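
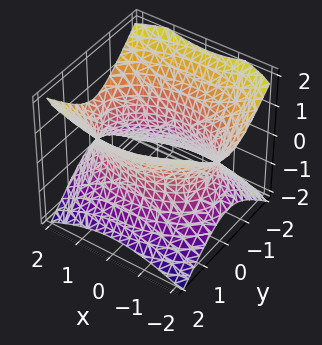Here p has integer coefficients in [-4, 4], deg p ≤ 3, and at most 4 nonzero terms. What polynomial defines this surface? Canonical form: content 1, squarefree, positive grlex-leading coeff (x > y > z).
x^2 + 2*y^2 - 2*z^2 - 3

The degree is 2 — one connected sheet with a waist; a quadric.
Symmetries: the x ↦ −x reflection is a symmetry, so x appears only in even powers; the y ↦ −y reflection is a symmetry, so y appears only in even powers; mirror symmetry z ↦ −z ⇒ only even powers of z.
From the axis intercepts and sections: the surface avoids every integer z-axis point in the box.
These observations pin down the coefficients.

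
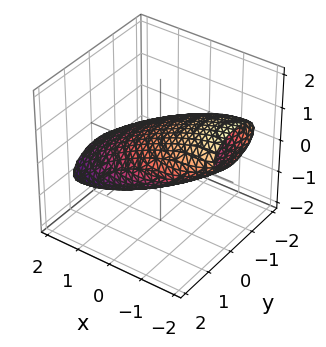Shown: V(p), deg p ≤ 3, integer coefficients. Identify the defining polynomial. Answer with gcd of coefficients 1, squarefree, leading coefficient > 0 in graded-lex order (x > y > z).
First, degree: the shape is more complex than any degree-1 surface, so deg p = 2.
Finally, the integer polynomial consistent with all of this is the stated p.

x^2 + 3*x*z + y^2 + 3*z^2 - 2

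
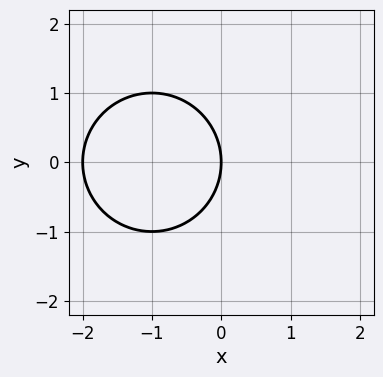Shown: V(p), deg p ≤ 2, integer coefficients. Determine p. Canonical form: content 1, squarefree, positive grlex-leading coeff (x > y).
x^2 + y^2 + 2*x

The degree is 2 — the shape is more complex than any degree-1 curve.
Symmetries: mirror symmetry y ↦ −y ⇒ only even powers of y.
Checking where it meets the axes: it meets the y-axis at y = 0 (among the integer gridlines); the x-axis gridline crossings are at x ∈ {-2, 0}.
Solving for integer coefficients yields p as stated.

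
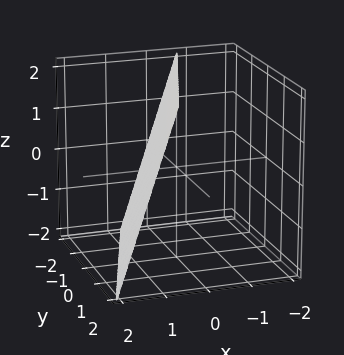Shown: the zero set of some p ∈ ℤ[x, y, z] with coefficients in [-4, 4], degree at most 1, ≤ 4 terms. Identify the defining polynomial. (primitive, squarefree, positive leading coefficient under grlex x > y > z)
First, degree: every cross-section is a straight line — this is a plane, so deg p = 1.
Next, reading off the gridlines: it meets the z-axis at z = 2 (among the integer gridlines); it meets the y-axis at y = -2 (among the integer gridlines).
Finally, together with the visible shape, these determine p as stated.

3*x - y + z - 2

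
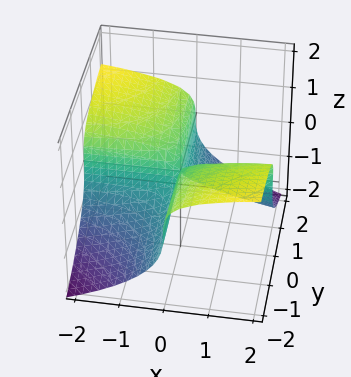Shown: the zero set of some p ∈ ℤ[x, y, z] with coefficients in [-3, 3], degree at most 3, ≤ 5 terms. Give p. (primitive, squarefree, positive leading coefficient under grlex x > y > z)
1. deg p = 3.
2. Reading off the gridlines: the visible y-axis segment lies entirely on the surface; one z-axis crossing is at z = 0; every point of the x-axis in the box is on the surface.
3. Putting this together gives p.

x*y*z - 2*z^3 - 2*x*y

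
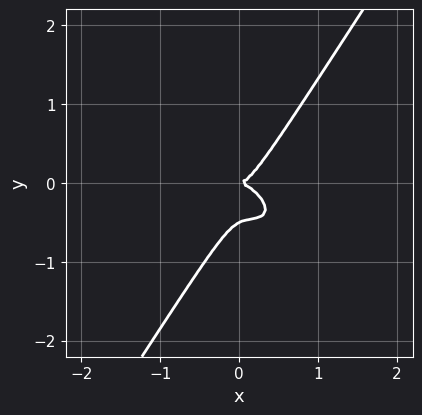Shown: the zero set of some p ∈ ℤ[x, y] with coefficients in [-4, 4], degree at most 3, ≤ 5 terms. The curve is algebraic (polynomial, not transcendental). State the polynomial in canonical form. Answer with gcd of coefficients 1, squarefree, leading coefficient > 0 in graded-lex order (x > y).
2*x^3 + 2*x^2*y + x*y^2 - 2*y^3 - y^2

1. Degree: the shape is more complex than any degree-2 curve, so deg p = 3.
2. Checking where it meets the axes: it crosses the x-axis at the gridline x = 0; it crosses the y-axis at the gridline y = 0.
3. Putting this together gives p.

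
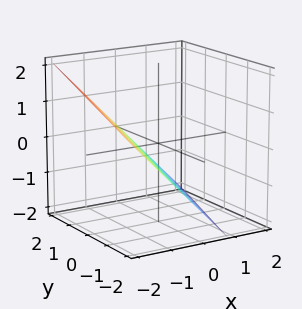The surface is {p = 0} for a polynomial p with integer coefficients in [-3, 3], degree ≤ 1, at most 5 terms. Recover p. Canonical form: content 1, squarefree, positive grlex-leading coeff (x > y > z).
First, deg p = 1. The surface is flat (a plane).
Next, from the axis intercepts and sections: one y-axis crossing is at y = 2.
Finally, matching integer coefficients to the picture gives p.

3*x - y + 3*z + 2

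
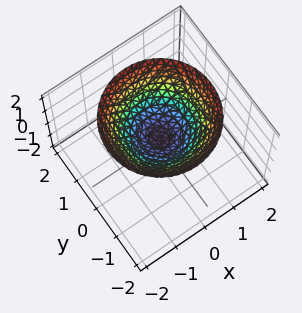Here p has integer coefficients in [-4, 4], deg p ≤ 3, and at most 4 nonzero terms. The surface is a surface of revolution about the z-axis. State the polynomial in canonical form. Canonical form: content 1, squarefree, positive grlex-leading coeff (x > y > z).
2*x^2 + 2*y^2 - 3*z + 1

deg p = 2.
Symmetries: the z-axis is an axis of rotation, so x and y enter only as x² + y².
Checking where it meets the axes: the surface avoids every integer y-axis point in the box; a circular section at z = 1 has radius exactly 1; the surface avoids every integer x-axis point in the box.
Putting this together gives p.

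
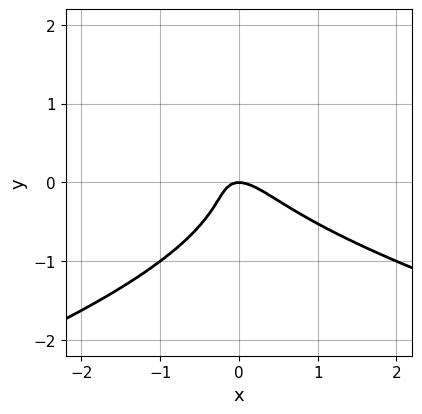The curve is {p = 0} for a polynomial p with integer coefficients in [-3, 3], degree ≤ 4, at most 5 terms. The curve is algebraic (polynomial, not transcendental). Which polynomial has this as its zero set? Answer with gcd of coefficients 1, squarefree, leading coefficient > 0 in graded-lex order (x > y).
(a) The degree is 3 — the shape is more complex than any degree-2 curve.
(b) From the axis intercepts and sections: one y-axis crossing is at y = 0; one x-axis crossing is at x = 0.
(c) Assembling these constraints gives the stated polynomial.

3*y^3 + 2*x^2 + 2*x*y + y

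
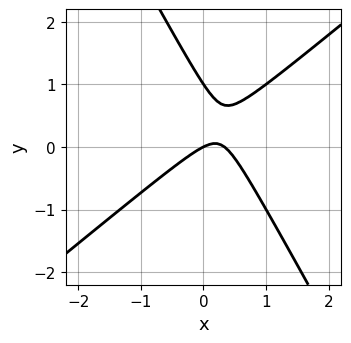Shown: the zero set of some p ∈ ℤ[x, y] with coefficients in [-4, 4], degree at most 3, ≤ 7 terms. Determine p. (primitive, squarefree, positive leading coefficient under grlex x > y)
3*x^2 - 2*x*y - 2*y^2 - x + 2*y

deg p = 2. The shape is more complex than any degree-1 curve.
From the axis intercepts and sections: among the integer gridlines, it crosses the y-axis at y ∈ {0, 1}; it crosses the x-axis at the gridline x = 0.
Putting this together gives p.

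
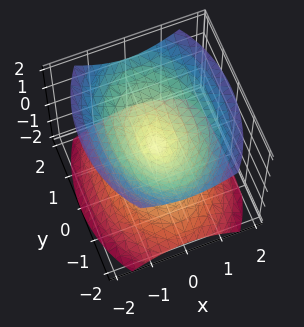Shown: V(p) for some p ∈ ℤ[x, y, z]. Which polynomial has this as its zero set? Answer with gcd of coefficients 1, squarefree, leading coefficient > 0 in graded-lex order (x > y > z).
1. The picture has 2 separate pieces.
2. Degree: two nappes meeting at a single point; a quadric, so deg p = 2.
3. Symmetries: mirror symmetry z ↦ −z ⇒ only even powers of z; it's symmetric under x → −x, forcing even powers of x; it's symmetric under y → −y, forcing even powers of y.
4. From the axis intercepts and sections: it meets the y-axis at y = 0 (among the integer gridlines); one x-axis crossing is at x = 0; it meets the z-axis at z = 0 (among the integer gridlines).
5. These observations pin down the coefficients.

2*x^2 + y^2 - 2*z^2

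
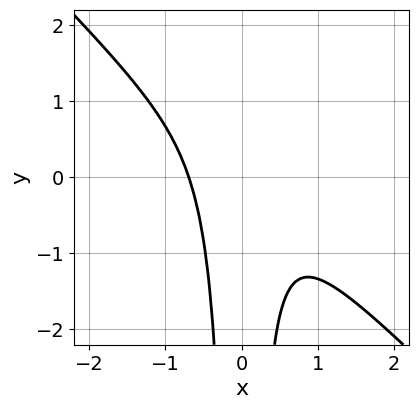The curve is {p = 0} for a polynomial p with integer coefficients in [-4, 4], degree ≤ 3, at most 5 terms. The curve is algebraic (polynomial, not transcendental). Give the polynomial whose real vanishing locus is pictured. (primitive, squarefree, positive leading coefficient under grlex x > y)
3*x^3 + 3*x^2*y + 1

The degree is 3 — a generic line meets the curve in up to 3 points.
From the axis intercepts and sections: no y-intercept at any integer in the box.
Putting this together gives p.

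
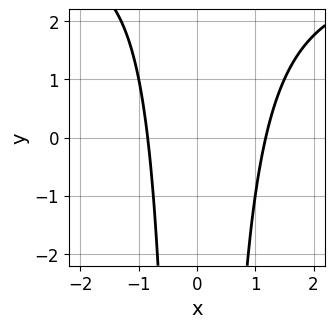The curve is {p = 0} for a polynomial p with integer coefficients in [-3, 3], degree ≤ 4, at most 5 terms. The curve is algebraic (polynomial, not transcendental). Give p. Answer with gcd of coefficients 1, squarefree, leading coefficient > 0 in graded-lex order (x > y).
First, degree: the shape is more complex than any degree-2 curve, so deg p = 3.
Next, from the axis intercepts and sections: it misses every integer gridline on the y-axis.
Finally, assembling these constraints gives the stated polynomial.

x^2*y - 3*x^2 + x + 3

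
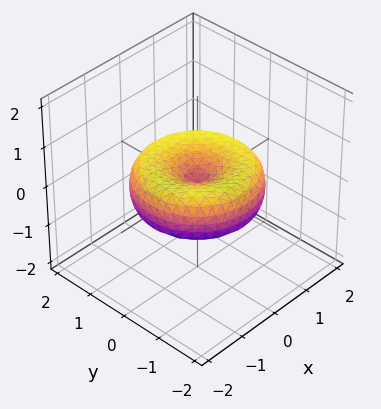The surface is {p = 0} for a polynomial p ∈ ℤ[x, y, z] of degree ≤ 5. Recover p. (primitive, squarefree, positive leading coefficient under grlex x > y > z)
(a) The degree is 4 — the shape is more complex than any degree-3 surface.
(b) By symmetry, the z-axis is an axis of rotation, so x and y enter only as x² + y².
(c) Reading off the gridlines: one y-axis crossing is at y = 0; a circular section at z = 0 has radius between 1 and 2.
(d) These observations pin down the coefficients.

x^4 + 2*x^2*y^2 + y^4 - 2*x^2 - 2*y^2 + 3*z^2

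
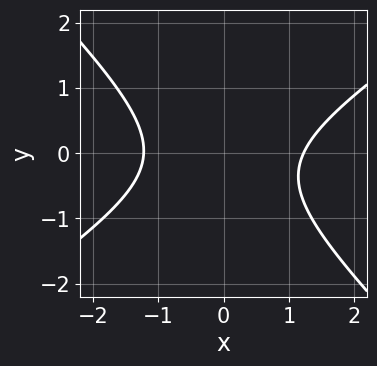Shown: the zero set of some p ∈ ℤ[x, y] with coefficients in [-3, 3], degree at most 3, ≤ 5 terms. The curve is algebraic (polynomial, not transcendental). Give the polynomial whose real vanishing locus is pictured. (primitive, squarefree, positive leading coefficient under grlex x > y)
2*x^2 - x*y - 3*y^2 - y - 3

1. deg p = 2. A generic line meets the curve in up to 2 points.
2. Checking where it meets the axes: the curve avoids every integer y-axis point in the box.
3. These observations pin down the coefficients.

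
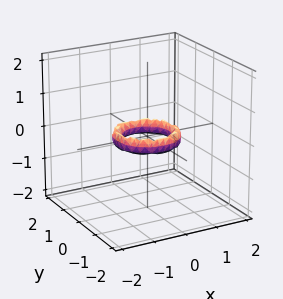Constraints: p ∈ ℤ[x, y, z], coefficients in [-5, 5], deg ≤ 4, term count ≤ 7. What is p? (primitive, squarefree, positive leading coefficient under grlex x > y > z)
2*x^4 + 4*x^2*y^2 + 2*y^4 - 3*x^2 - 3*y^2 + 2*z^2 + 1

(a) deg p = 4. The shape is more complex than any degree-3 surface.
(b) Symmetries: rotational symmetry about the z-axis ⇒ p depends on x, y only through x² + y².
(c) Reading off the gridlines: the y-axis gridline crossings are at y ∈ {-1, 1}; a circular section at z = 0 has radius between 0 and 1; the x-axis gridline crossings are at x ∈ {-1, 1}.
(d) The integer polynomial consistent with all of this is the stated p.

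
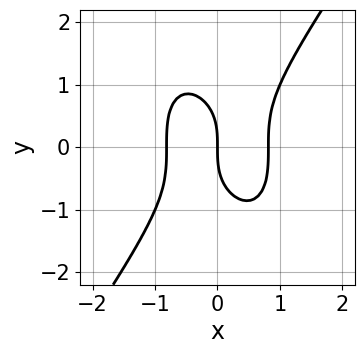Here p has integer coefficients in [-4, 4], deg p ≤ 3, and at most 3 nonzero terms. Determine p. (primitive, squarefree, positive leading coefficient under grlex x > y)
Degree: the shape is more complex than any degree-2 curve, so deg p = 3.
Observable constraints: one y-axis crossing is at y = 0; it meets the x-axis at x = 0 (among the integer gridlines).
These observations pin down the coefficients.

3*x^3 - y^3 - 2*x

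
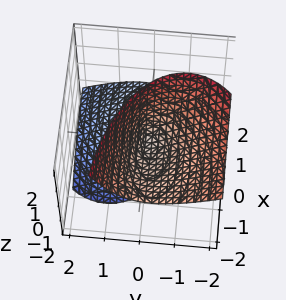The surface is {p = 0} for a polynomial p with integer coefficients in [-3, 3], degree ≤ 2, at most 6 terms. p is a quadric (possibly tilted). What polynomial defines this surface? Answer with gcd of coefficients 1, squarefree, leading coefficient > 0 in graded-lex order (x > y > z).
x^2 + 3*x*z + 3*y^2 + 3*y*z - z^2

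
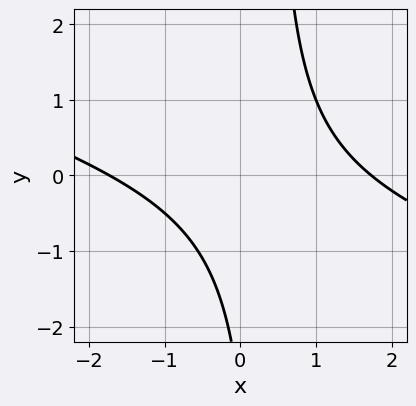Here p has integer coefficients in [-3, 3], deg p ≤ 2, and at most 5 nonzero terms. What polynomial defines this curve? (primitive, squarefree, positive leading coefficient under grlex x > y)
First, the degree is 2 — a generic line meets the curve in up to 2 points.
Then, against the integer gridlines: the curve avoids every integer y-axis point in the box.
Finally, assembling these constraints gives the stated polynomial.

x^2 + 3*x*y - y - 3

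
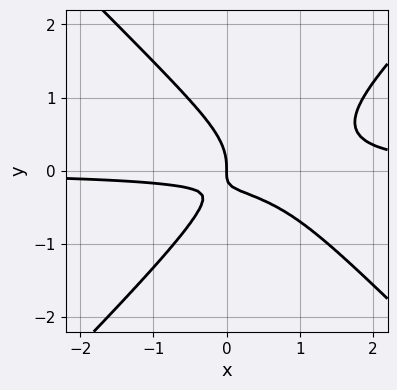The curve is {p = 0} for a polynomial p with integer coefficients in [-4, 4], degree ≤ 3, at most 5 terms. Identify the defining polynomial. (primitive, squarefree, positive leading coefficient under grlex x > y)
The degree is 3 — no degree-2 curve has this shape.
From the visible intercepts: it crosses the x-axis at the gridline x = 0; it meets the y-axis at y = 0 (among the integer gridlines).
Assembling these constraints gives the stated polynomial.

3*x^2*y - 3*y^3 - 3*x*y - x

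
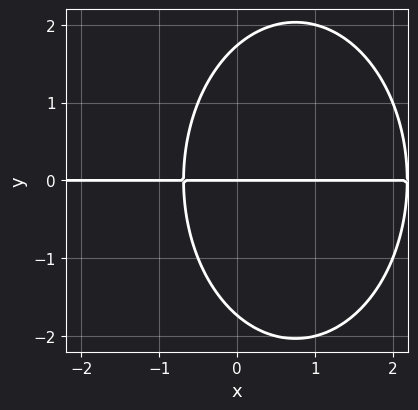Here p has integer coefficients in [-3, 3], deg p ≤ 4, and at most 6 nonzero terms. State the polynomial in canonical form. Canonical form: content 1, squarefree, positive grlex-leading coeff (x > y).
(a) The degree is 3 — the shape is more complex than any degree-2 curve.
(b) Reading off the gridlines: every point of the x-axis in the box is on the curve; it crosses the y-axis at the gridline y = 0.
(c) These observations pin down the coefficients.

2*x^2*y + y^3 - 3*x*y - 3*y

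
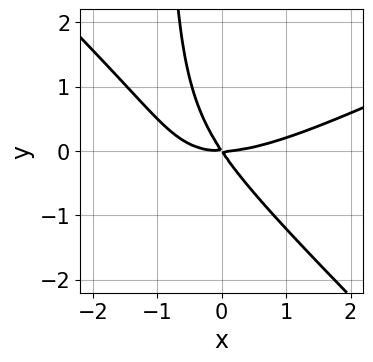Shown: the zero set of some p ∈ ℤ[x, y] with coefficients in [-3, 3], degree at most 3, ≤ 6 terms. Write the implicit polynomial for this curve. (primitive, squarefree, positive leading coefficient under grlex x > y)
x^3 - x^2*y - 2*x*y^2 - 3*x*y - 2*y^2

Degree: no degree-2 curve has this shape, so deg p = 3.
Against the integer gridlines: it meets the y-axis at y = 0 (among the integer gridlines); it crosses the x-axis at the gridline x = 0.
Matching integer coefficients to the picture gives p.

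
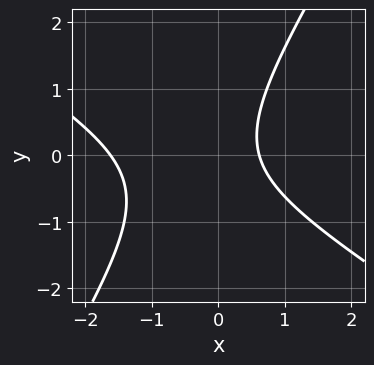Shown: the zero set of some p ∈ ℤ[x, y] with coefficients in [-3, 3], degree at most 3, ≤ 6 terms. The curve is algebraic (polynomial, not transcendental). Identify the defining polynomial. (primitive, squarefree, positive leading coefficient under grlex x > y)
(a) Degree: the shape is more complex than any degree-1 curve, so deg p = 2.
(b) Against the integer gridlines: no y-intercept at any integer in the box.
(c) Together with the visible shape, these determine p as stated.

x^2 + x*y - y^2 + x - 1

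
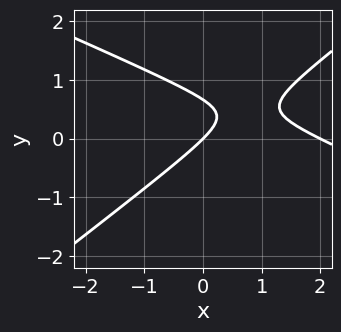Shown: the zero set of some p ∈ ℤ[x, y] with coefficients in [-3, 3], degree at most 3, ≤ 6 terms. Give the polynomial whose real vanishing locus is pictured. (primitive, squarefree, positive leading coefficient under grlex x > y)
x^2 + x*y - 3*y^2 - 2*x + 2*y

(a) Degree: the shape is more complex than any degree-1 curve, so deg p = 2.
(b) Checking where it meets the axes: it meets the y-axis at y = 0 (among the integer gridlines); the x-axis gridline crossings are at x ∈ {0, 2}.
(c) Assembling these constraints gives the stated polynomial.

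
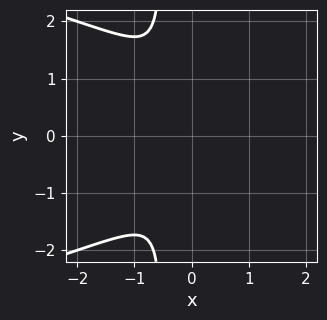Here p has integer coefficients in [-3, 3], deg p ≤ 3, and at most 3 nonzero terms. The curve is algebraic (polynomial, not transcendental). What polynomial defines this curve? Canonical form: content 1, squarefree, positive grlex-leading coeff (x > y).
2*x*y^2 + 3*x^2 + y^2

1. The degree is 3 — no degree-2 curve has this shape.
2. Symmetries: it's symmetric under y → −y, forcing even powers of y.
3. The integer polynomial consistent with all of this is the stated p.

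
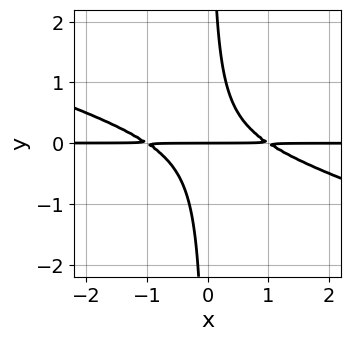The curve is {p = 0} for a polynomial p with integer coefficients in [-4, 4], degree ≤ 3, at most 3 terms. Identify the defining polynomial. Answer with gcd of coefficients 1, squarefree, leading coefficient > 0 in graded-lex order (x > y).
(a) deg p = 3. No degree-2 curve has this shape.
(b) From the visible intercepts: it meets the y-axis at y = 0 (among the integer gridlines); every point of the x-axis in the box is on the curve.
(c) Putting this together gives p.

x^2*y + 3*x*y^2 - y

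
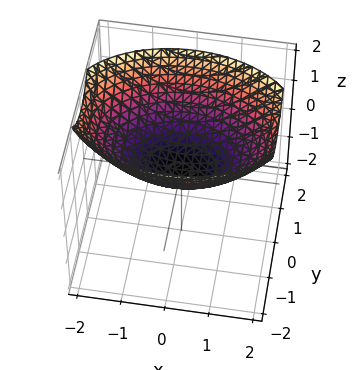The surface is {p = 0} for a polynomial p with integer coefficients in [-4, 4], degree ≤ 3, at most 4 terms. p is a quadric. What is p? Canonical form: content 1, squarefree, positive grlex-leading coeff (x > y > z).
x^2 + 2*y^2 - 3*z

1. deg p = 2. A paraboloid; a quadric.
2. Symmetries: mirror symmetry x ↦ −x ⇒ only even powers of x; it's symmetric under y → −y, forcing even powers of y.
3. Checking where it meets the axes: it crosses the x-axis at the gridline x = 0; it crosses the z-axis at the gridline z = 0.
4. Putting this together gives p.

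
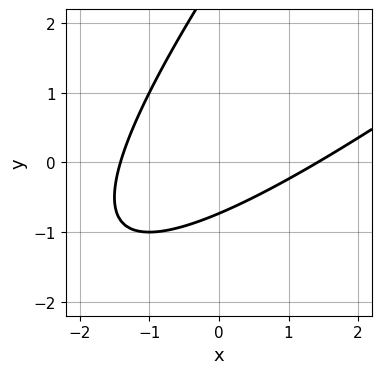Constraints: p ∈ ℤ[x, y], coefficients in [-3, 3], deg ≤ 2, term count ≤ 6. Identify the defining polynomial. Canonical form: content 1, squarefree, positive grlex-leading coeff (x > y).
Degree: no degree-1 curve has this shape, so deg p = 2.
The integer polynomial consistent with all of this is the stated p.

x^2 - 2*x*y + y^2 - 2*y - 2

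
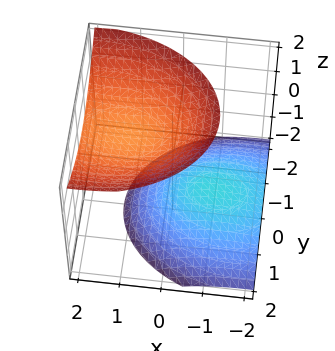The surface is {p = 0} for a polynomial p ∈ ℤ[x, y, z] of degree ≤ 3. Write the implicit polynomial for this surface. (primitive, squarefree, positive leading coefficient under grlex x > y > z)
x^2 - 2*x*z + 2*y^2 - 2*z^2 + 3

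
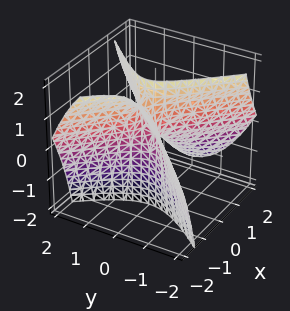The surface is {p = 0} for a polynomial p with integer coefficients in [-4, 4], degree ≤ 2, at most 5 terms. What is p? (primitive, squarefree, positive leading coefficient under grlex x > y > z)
1. deg p = 2.
2. From the axis intercepts and sections: it meets the y-axis at y = 0 (among the integer gridlines); it meets the z-axis at z = 0 (among the integer gridlines); it crosses the x-axis at the gridline x = 0.
3. These observations pin down the coefficients.

3*x^2 + 3*x*z - 3*y^2 + z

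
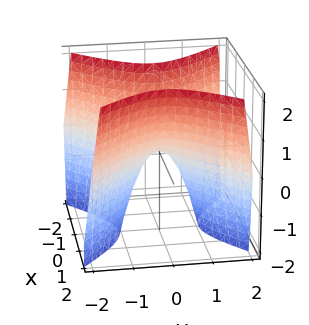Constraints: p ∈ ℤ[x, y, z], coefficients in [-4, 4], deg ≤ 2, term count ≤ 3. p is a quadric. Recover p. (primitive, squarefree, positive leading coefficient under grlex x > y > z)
2*x^2 - 2*y^2 - z

(a) The degree is 2 — a saddle surface; a quadric.
(b) Symmetries: mirror symmetry y ↦ −y ⇒ only even powers of y; mirror symmetry x ↦ −x ⇒ only even powers of x.
(c) Checking where it meets the axes: it meets the z-axis at z = 0 (among the integer gridlines); it meets the x-axis at x = 0 (among the integer gridlines); it crosses the y-axis at the gridline y = 0.
(d) Matching integer coefficients to the picture gives p.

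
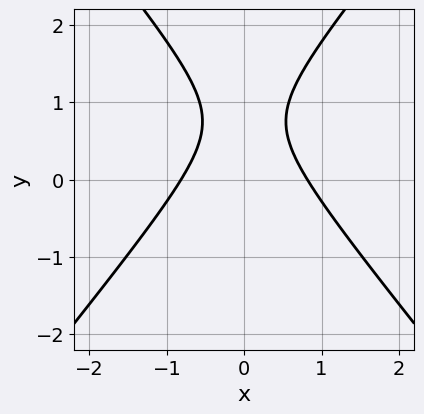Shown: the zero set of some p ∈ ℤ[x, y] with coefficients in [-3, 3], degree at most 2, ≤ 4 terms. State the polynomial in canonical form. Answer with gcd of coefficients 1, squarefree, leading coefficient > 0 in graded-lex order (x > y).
1. deg p = 2. No degree-1 curve has this shape.
2. Symmetries: it's symmetric under x → −x, forcing even powers of x.
3. From the axis intercepts and sections: the curve avoids every integer y-axis point in the box.
4. The integer polynomial consistent with all of this is the stated p.

3*x^2 - 2*y^2 + 3*y - 2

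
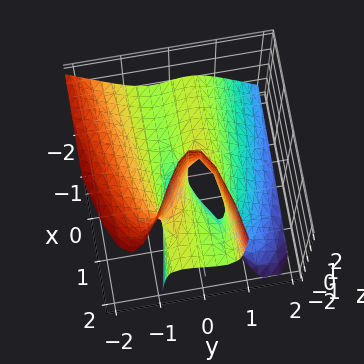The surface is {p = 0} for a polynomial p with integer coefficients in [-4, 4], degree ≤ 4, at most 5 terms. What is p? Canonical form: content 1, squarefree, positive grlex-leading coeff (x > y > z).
2*y^3 + 2*y^2*z - x*z - y

(a) Degree: a generic line meets the surface in up to 3 points, so deg p = 3.
(b) From the axis intercepts and sections: it crosses the y-axis at the gridline y = 0; every point of the x-axis in the box is on the surface; the visible z-axis segment lies entirely on the surface.
(c) Matching integer coefficients to the picture gives p.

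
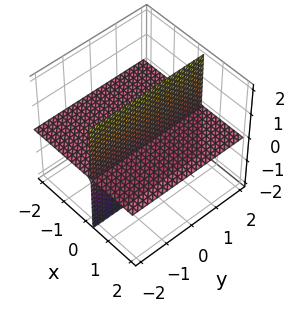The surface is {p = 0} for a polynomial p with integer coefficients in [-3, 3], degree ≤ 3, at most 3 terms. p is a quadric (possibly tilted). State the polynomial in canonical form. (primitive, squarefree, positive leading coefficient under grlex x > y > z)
(a) The picture has 2 separate pieces. Treating them together as one polynomial.
(b) The degree is 2 — a generic line meets the surface in up to 2 points.
(c) From the axis intercepts and sections: one z-axis crossing is at z = 0; the visible x-axis segment lies entirely on the surface; the visible y-axis segment lies entirely on the surface.
(d) Putting this together gives p.

3*x*z - z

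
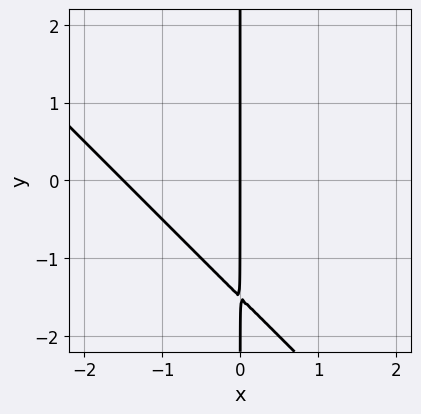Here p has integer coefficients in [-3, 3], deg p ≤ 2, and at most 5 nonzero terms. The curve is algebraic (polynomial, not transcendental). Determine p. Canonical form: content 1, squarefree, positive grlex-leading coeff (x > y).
2*x^2 + 2*x*y + 3*x

First, the degree is 2 — no degree-1 curve has this shape.
Then, reading off the gridlines: the visible y-axis segment lies entirely on the curve; it meets the x-axis at x = 0 (among the integer gridlines).
Finally, these observations pin down the coefficients.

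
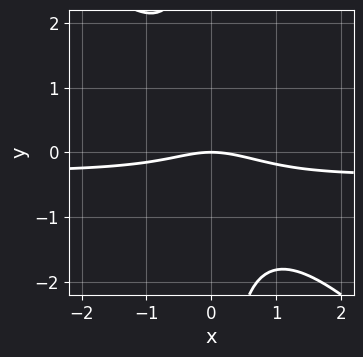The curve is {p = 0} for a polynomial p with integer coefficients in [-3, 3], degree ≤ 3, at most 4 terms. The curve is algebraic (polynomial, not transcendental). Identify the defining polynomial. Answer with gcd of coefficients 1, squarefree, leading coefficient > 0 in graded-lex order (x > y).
3*x^2*y + 3*x*y^2 + x^2 + 3*y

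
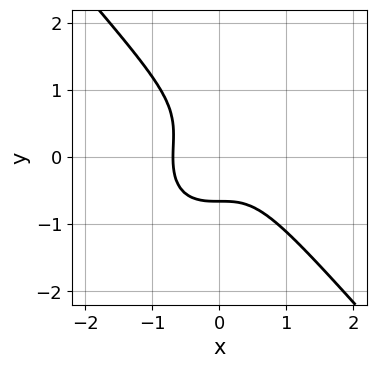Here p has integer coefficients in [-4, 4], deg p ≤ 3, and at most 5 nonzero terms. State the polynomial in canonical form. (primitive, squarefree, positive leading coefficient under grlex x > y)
(a) The degree is 3 — the shape is more complex than any degree-2 curve.
(b) Matching integer coefficients to the picture gives p.

3*x^3 + 2*y^3 - y^2 + 1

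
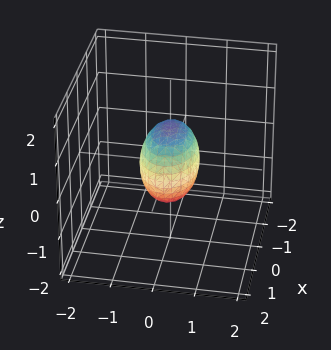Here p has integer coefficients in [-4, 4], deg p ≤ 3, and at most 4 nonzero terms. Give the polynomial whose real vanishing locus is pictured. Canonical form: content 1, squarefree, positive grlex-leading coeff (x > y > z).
Degree: a closed, bounded, convex surface; a quadric, so deg p = 2.
Symmetries: it's symmetric under y → −y, forcing even powers of y; mirror symmetry x ↦ −x ⇒ only even powers of x; it's symmetric under z → −z, forcing even powers of z.
Reading off the gridlines: among the integer gridlines, it crosses the z-axis at z ∈ {-1, 1}; among the integer gridlines, it crosses the x-axis at x ∈ {-1, 1}.
The integer polynomial consistent with all of this is the stated p.

x^2 + 2*y^2 + z^2 - 1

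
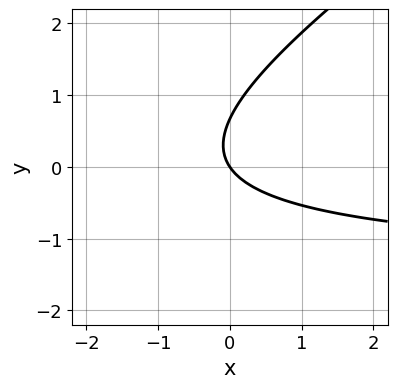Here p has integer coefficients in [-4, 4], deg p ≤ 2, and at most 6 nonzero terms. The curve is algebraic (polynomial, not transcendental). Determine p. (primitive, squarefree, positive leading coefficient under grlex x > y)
2*x*y - 3*y^2 + 3*x + 2*y

(a) The degree is 2 — no degree-1 curve has this shape.
(b) Observable constraints: it crosses the x-axis at the gridline x = 0; it crosses the y-axis at the gridline y = 0.
(c) Solving for integer coefficients yields p as stated.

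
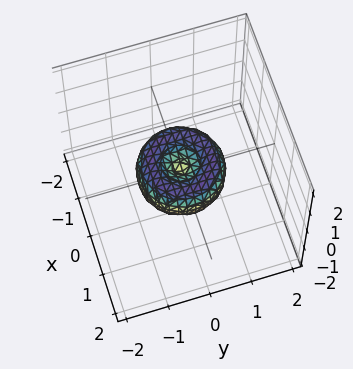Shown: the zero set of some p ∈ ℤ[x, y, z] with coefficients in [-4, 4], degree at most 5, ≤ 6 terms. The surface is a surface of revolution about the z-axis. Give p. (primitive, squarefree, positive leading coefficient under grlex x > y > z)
x^4 + 2*x^2*y^2 + y^4 - x^2 - y^2 + z^2

1. Degree: no degree-3 surface has this shape, so deg p = 4.
2. Symmetries: rotational symmetry about the z-axis ⇒ p depends on x, y only through x² + y².
3. From the visible intercepts: it meets the z-axis at z = 0 (among the integer gridlines); the x-axis gridline crossings are at x ∈ {-1, 0, 1}; the y-axis gridline crossings are at y ∈ {-1, 0, 1}; a circular section at z = 0 has radius exactly 1.
4. The integer polynomial consistent with all of this is the stated p.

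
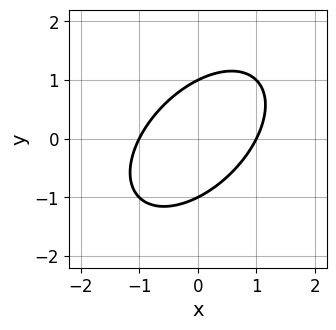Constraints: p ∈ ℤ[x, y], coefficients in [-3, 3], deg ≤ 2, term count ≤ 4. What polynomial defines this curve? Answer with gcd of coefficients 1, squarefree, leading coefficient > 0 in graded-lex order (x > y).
(a) The degree is 2 — the shape is more complex than any degree-1 curve.
(b) Checking where it meets the axes: the x-axis gridline crossings are at x ∈ {-1, 1}; the y-axis gridline crossings are at y ∈ {-1, 1}.
(c) Fitting integer coefficients to these (and the overall shape) gives p.

x^2 - x*y + y^2 - 1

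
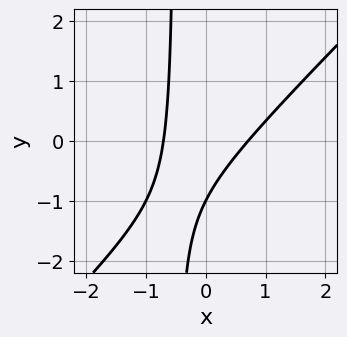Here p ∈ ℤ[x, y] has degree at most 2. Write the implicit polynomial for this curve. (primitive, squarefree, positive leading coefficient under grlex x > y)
2*x^2 - 2*x*y - y - 1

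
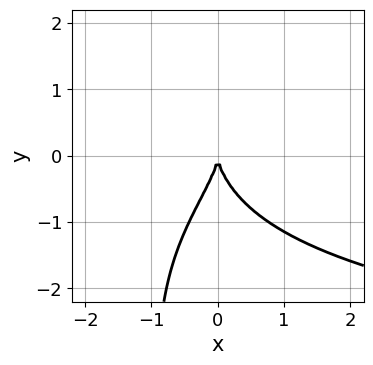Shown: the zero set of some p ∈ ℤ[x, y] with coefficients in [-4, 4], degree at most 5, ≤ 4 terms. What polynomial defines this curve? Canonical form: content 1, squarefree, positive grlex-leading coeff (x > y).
First, the degree is 4 — no degree-3 curve has this shape.
Then, checking where it meets the axes: one x-axis crossing is at x = 0; it meets the y-axis at y = 0 (among the integer gridlines).
Finally, matching integer coefficients to the picture gives p.

x*y^3 + y^3 + 3*x^2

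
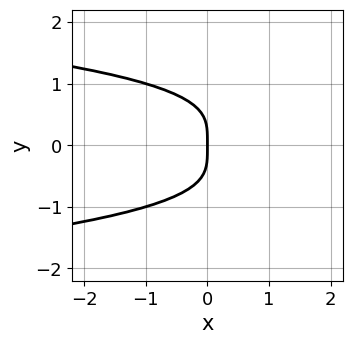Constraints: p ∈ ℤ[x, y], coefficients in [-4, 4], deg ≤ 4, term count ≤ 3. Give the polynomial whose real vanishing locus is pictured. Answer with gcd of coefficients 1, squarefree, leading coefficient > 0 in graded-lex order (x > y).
First, degree: a generic line meets the curve in up to 4 points, so deg p = 4.
Next, symmetries: the y ↦ −y reflection is a symmetry, so y appears only in even powers.
Next, checking where it meets the axes: it crosses the x-axis at the gridline x = 0; one y-axis crossing is at y = 0.
Finally, assembling these constraints gives the stated polynomial.

3*y^4 + x*y^2 + 2*x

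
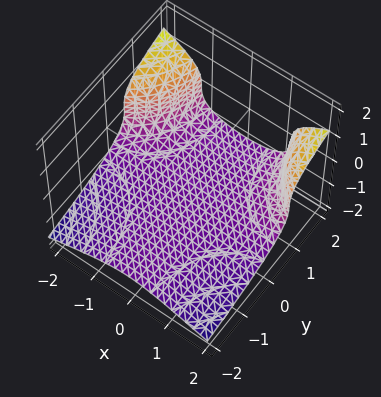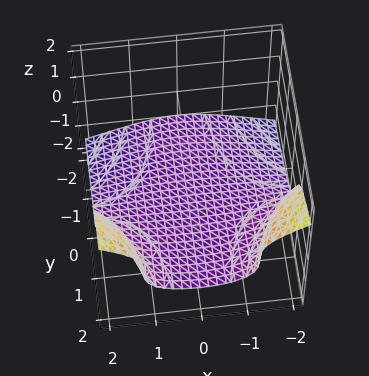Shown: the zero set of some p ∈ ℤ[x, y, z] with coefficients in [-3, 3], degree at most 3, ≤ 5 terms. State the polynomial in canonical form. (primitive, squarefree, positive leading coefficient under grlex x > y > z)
(a) deg p = 3.
(b) From the visible intercepts: no y-intercept at any integer in the box; it crosses the z-axis at the gridline z = -1; it misses every integer gridline on the x-axis.
(c) Fitting integer coefficients to these (and the overall shape) gives p.

x^2*y - 3*z^3 - 3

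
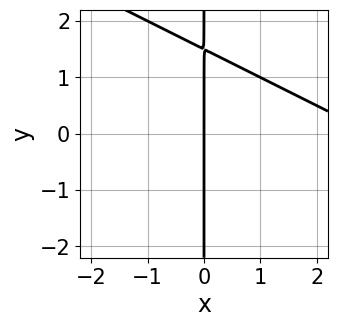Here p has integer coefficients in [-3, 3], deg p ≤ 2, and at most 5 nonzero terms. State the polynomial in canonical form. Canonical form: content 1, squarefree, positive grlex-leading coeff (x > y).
First, the degree is 2 — a generic line meets the curve in up to 2 points.
Then, against the integer gridlines: every point of the y-axis in the box is on the curve; it meets the x-axis at x = 0 (among the integer gridlines).
Finally, putting this together gives p.

x^2 + 2*x*y - 3*x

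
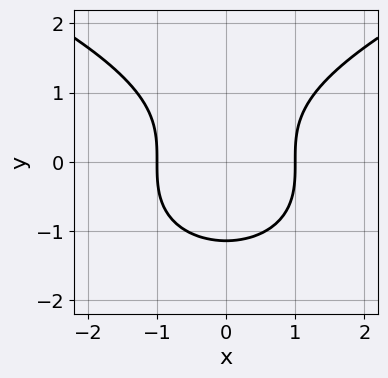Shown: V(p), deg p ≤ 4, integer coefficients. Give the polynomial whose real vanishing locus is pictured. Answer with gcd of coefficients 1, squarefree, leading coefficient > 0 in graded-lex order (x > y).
The degree is 3 — the shape is more complex than any degree-2 curve.
Symmetries: it's symmetric under x → −x, forcing even powers of x.
Checking where it meets the axes: among the integer gridlines, it crosses the x-axis at x ∈ {-1, 1}.
Matching integer coefficients to the picture gives p.

2*y^3 - 3*x^2 + 3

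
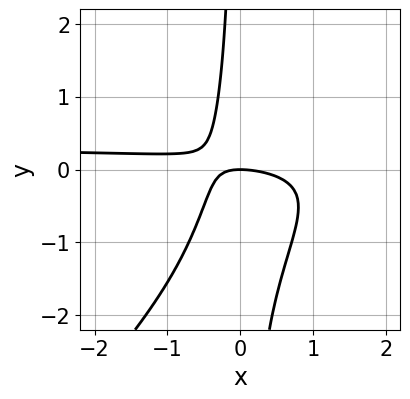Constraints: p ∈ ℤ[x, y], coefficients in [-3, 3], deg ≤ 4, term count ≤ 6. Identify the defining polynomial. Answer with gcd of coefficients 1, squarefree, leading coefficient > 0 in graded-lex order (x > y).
3*x^2*y - 3*x*y^2 - x^2 - 3*x*y - 2*y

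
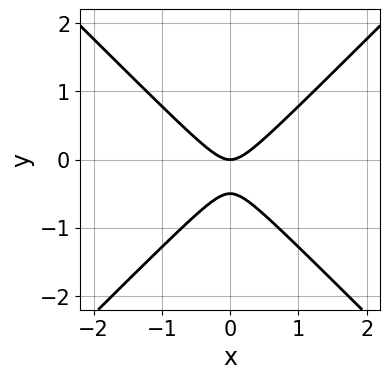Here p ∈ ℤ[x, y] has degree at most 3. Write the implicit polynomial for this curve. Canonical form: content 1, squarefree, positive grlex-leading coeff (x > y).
2*x^2 - 2*y^2 - y

(a) Degree: no degree-1 curve has this shape, so deg p = 2.
(b) Symmetries: mirror symmetry x ↦ −x ⇒ only even powers of x.
(c) Observable constraints: it crosses the y-axis at the gridline y = 0; one x-axis crossing is at x = 0.
(d) Assembling these constraints gives the stated polynomial.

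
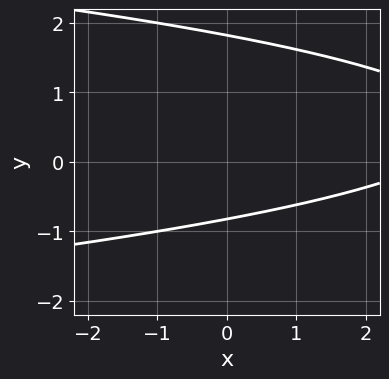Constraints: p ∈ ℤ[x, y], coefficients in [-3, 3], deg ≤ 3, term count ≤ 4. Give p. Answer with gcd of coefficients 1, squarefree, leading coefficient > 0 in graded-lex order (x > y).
2*y^2 + x - 2*y - 3

Degree: the shape is more complex than any degree-1 curve, so deg p = 2.
Against the integer gridlines: the curve avoids every integer x-axis point in the box.
Together with the visible shape, these determine p as stated.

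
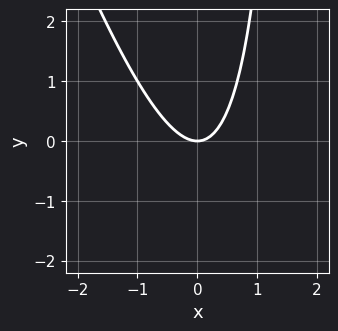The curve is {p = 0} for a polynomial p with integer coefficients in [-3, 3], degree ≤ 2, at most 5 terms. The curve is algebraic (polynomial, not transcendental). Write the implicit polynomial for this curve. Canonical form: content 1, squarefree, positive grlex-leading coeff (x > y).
3*x^2 + x*y - 2*y

First, deg p = 2.
Then, from the visible intercepts: it crosses the y-axis at the gridline y = 0; it meets the x-axis at x = 0 (among the integer gridlines).
Finally, matching integer coefficients to the picture gives p.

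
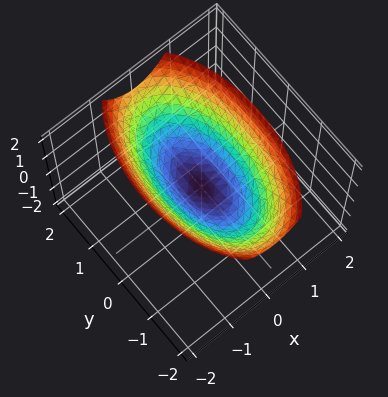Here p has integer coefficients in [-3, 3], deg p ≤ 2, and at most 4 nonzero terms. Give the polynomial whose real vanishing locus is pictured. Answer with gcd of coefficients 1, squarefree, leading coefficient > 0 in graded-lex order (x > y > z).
3*x^2 + y^2 - 3*z

(a) Degree: a single bowl opening along one axis; a quadric, so deg p = 2.
(b) Symmetries: the y ↦ −y reflection is a symmetry, so y appears only in even powers; the x ↦ −x reflection is a symmetry, so x appears only in even powers.
(c) Against the integer gridlines: it crosses the x-axis at the gridline x = 0; it crosses the z-axis at the gridline z = 0; it crosses the y-axis at the gridline y = 0.
(d) Solving for integer coefficients yields p as stated.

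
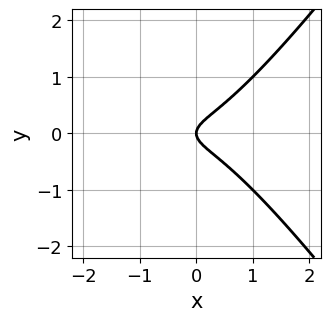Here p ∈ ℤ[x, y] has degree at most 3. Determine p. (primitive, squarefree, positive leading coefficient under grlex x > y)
The degree is 3 — no degree-2 curve has this shape.
Symmetries: mirror symmetry y ↦ −y ⇒ only even powers of y.
Against the integer gridlines: it crosses the x-axis at the gridline x = 0; it crosses the y-axis at the gridline y = 0.
Solving for integer coefficients yields p as stated.

2*x^3 - x*y^2 + x^2 - 3*y^2 + x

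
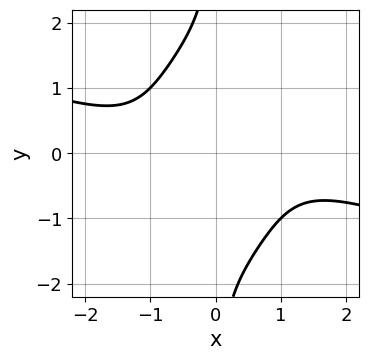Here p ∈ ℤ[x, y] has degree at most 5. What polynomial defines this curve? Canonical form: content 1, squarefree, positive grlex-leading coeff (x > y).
Degree: no degree-3 curve has this shape, so deg p = 4.
Checking where it meets the axes: the curve avoids every integer x-axis point in the box; no y-intercept at any integer in the box.
Solving for integer coefficients yields p as stated.

x^4 + 3*x^3*y + x*y^3 + 3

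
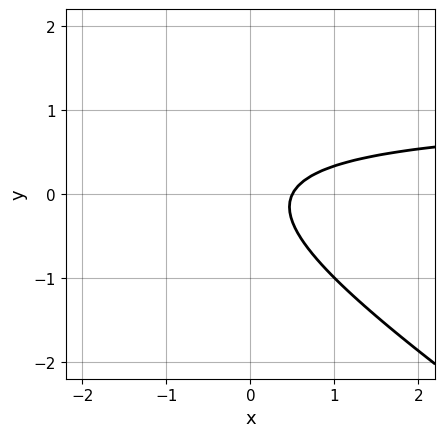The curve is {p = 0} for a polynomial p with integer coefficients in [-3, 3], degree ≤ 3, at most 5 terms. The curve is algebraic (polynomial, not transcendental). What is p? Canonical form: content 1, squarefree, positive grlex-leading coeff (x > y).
2*x*y + 3*y^2 - 2*x + 1

(a) Degree: no degree-1 curve has this shape, so deg p = 2.
(b) Checking where it meets the axes: no y-intercept at any integer in the box.
(c) The integer polynomial consistent with all of this is the stated p.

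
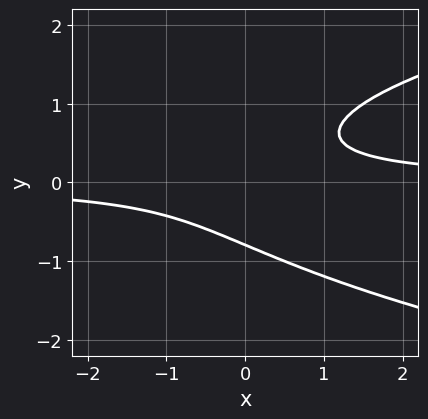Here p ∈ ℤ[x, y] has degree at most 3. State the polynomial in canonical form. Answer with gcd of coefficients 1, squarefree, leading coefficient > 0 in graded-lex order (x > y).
2*y^3 - 2*x*y + 1

(a) The degree is 3 — a generic line meets the curve in up to 3 points.
(b) From the visible intercepts: no x-intercept at any integer in the box.
(c) Matching integer coefficients to the picture gives p.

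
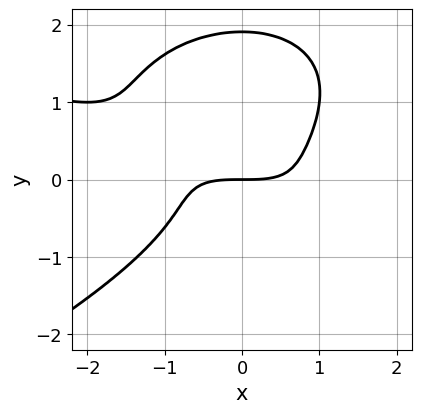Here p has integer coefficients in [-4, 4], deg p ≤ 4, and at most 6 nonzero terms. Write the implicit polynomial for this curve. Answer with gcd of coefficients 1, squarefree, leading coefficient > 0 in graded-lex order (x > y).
The degree is 4 — a generic line meets the curve in up to 4 points.
Against the integer gridlines: it crosses the y-axis at the gridline y = 0; it crosses the x-axis at the gridline x = 0.
Matching integer coefficients to the picture gives p.

2*y^4 + x^3 + 3*x^2*y - 3*y^3 - 3*y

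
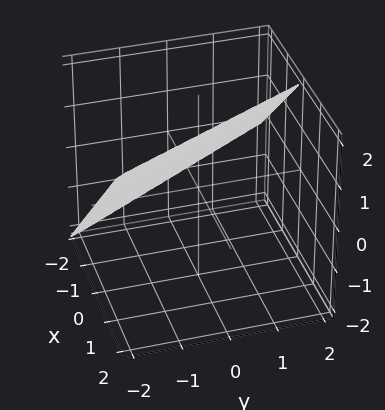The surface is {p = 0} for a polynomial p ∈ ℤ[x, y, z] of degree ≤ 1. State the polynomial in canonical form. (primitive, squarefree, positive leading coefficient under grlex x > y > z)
Degree: every cross-section is a straight line — this is a plane, so deg p = 1.
From the axis intercepts and sections: it meets the x-axis at x = -1 (among the integer gridlines); one y-axis crossing is at y = -2; it crosses the z-axis at the gridline z = 1.
Matching integer coefficients to the picture gives p.

2*x + y - 2*z + 2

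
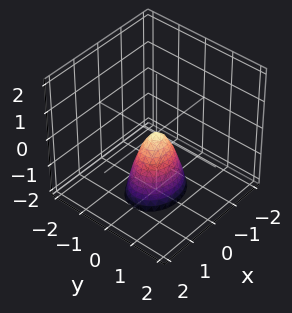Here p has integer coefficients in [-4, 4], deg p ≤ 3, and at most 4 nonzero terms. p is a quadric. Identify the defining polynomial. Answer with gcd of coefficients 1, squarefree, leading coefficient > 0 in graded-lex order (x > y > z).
deg p = 2.
Symmetries: the y ↦ −y reflection is a symmetry, so y appears only in even powers; it's symmetric under x → −x, forcing even powers of x.
From the axis intercepts and sections: it crosses the y-axis at the gridline y = 0; it meets the x-axis at x = 0 (among the integer gridlines).
Matching integer coefficients to the picture gives p.

2*x^2 + 3*y^2 + z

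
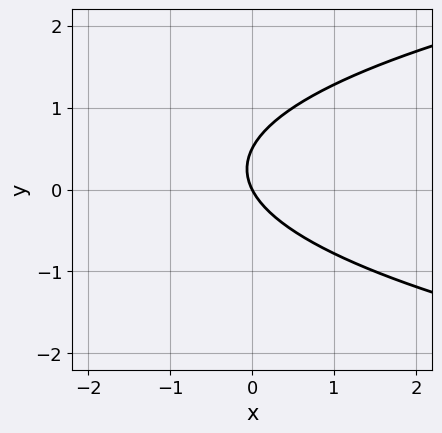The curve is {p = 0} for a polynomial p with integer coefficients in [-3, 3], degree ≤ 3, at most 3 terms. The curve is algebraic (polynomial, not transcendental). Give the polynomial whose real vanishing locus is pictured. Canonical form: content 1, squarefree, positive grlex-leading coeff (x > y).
(a) The degree is 2 — a generic line meets the curve in up to 2 points.
(b) Reading off the gridlines: one y-axis crossing is at y = 0; it crosses the x-axis at the gridline x = 0.
(c) Fitting integer coefficients to these (and the overall shape) gives p.

2*y^2 - 2*x - y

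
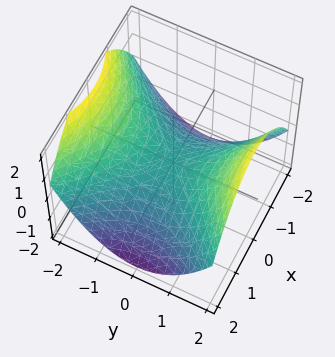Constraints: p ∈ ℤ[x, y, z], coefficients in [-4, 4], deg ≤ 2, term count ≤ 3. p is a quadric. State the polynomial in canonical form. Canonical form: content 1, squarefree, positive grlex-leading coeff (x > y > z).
x^2 - y^2 + 2*z

1. Degree: a hyperbolic paraboloid; a quadric, so deg p = 2.
2. Symmetries: mirror symmetry x ↦ −x ⇒ only even powers of x; the y ↦ −y reflection is a symmetry, so y appears only in even powers.
3. Checking where it meets the axes: it crosses the y-axis at the gridline y = 0; one z-axis crossing is at z = 0; it crosses the x-axis at the gridline x = 0.
4. Fitting integer coefficients to these (and the overall shape) gives p.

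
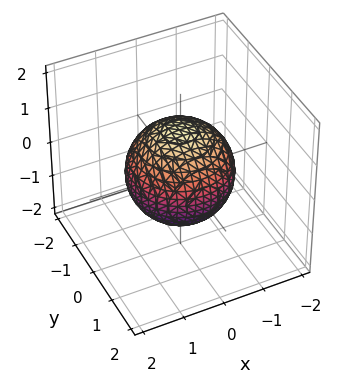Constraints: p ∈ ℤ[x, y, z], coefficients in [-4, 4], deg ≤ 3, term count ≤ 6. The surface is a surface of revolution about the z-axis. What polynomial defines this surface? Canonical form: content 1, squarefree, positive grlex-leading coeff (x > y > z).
Degree: the shape is more complex than any degree-1 surface, so deg p = 2.
Symmetries: rotational symmetry about the z-axis ⇒ p depends on x, y only through x² + y².
From the axis intercepts and sections: a circular section at z = 0 has radius between 1 and 2.
The integer polynomial consistent with all of this is the stated p.

2*x^2 + 2*y^2 + 2*z^2 - 3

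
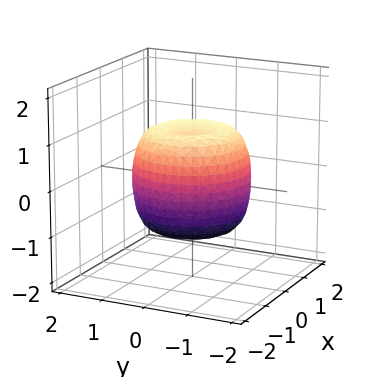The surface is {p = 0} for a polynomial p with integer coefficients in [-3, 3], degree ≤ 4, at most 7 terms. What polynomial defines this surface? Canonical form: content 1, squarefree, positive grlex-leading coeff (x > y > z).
x^4 + 2*x^2*y^2 + y^4 - x^2 - y^2 + z^2 - 1

1. Degree: a generic line meets the surface in up to 4 points, so deg p = 4.
2. Symmetries: rotational symmetry about the z-axis ⇒ p depends on x, y only through x² + y².
3. Checking where it meets the axes: a circular section at z = 1 has radius exactly 1; among the integer gridlines, it crosses the z-axis at z ∈ {-1, 1}.
4. Fitting integer coefficients to these (and the overall shape) gives p.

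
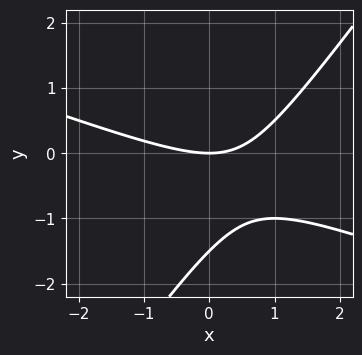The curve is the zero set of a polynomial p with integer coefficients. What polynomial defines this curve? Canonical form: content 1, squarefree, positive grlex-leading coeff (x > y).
1. Degree: no degree-1 curve has this shape, so deg p = 2.
2. From the visible intercepts: one y-axis crossing is at y = 0; it crosses the x-axis at the gridline x = 0.
3. Solving for integer coefficients yields p as stated.

x^2 + 2*x*y - 2*y^2 - 3*y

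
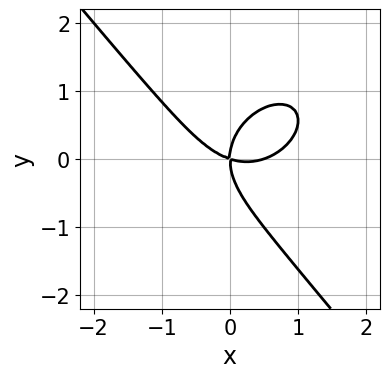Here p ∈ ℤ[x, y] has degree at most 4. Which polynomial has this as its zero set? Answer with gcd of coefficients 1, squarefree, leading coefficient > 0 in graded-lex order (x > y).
2*x^3 + x*y^2 + 2*y^3 - x^2 - 3*x*y

First, deg p = 3.
Then, reading off the gridlines: one x-axis crossing is at x = 0; it crosses the y-axis at the gridline y = 0.
Finally, fitting integer coefficients to these (and the overall shape) gives p.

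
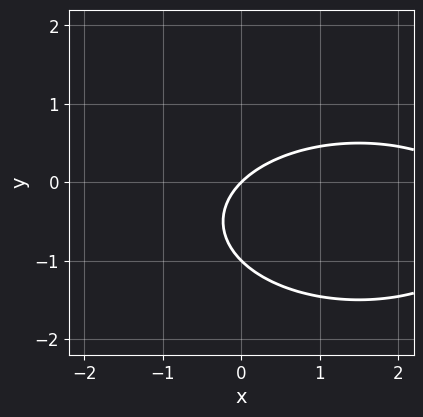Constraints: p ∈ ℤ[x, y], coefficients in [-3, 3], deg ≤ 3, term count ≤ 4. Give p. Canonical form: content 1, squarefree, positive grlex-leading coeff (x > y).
1. The degree is 2 — a generic line meets the curve in up to 2 points.
2. Reading off the gridlines: among the integer gridlines, it crosses the y-axis at y ∈ {-1, 0}; it meets the x-axis at x = 0 (among the integer gridlines).
3. Fitting integer coefficients to these (and the overall shape) gives p.

x^2 + 3*y^2 - 3*x + 3*y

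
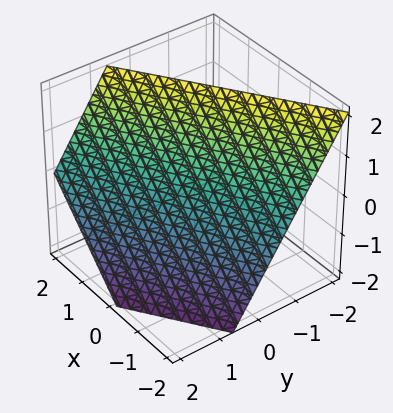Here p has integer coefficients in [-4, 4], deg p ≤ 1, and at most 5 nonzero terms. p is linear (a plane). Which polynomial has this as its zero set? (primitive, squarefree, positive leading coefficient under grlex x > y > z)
2*x - 3*y - 2*z + 2

deg p = 1. The surface is flat (a plane).
Against the integer gridlines: it crosses the x-axis at the gridline x = -1; it meets the z-axis at z = 1 (among the integer gridlines).
The integer polynomial consistent with all of this is the stated p.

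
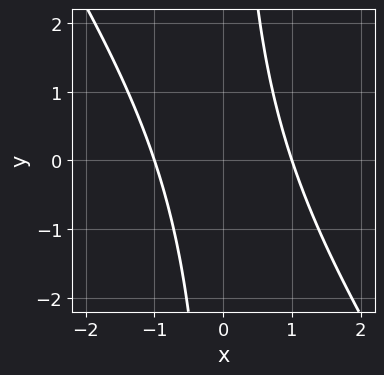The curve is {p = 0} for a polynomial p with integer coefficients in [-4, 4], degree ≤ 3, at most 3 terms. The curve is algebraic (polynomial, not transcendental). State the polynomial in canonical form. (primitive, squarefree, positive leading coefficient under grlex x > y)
3*x^2 + 2*x*y - 3

deg p = 2. The shape is more complex than any degree-1 curve.
From the axis intercepts and sections: the curve avoids every integer y-axis point in the box; the x-axis gridline crossings are at x ∈ {-1, 1}.
Solving for integer coefficients yields p as stated.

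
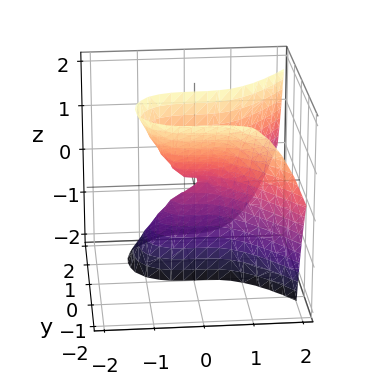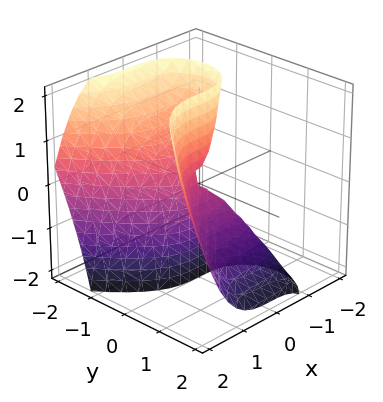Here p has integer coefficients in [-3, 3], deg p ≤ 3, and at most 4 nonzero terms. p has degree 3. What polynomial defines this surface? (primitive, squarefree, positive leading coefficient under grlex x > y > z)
First, deg p = 3.
Then, against the integer gridlines: the visible z-axis segment lies entirely on the surface; one x-axis crossing is at x = 0; one y-axis crossing is at y = 0.
Finally, these observations pin down the coefficients.

x^3 - 2*y^2 - 2*y*z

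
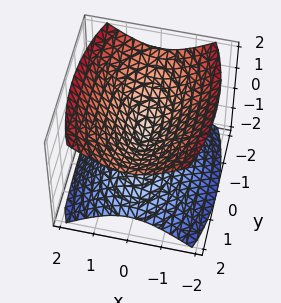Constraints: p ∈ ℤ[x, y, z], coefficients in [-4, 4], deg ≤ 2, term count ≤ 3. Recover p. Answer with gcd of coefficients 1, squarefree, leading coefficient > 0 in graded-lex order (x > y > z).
3*x^2 + y^2 - 3*z^2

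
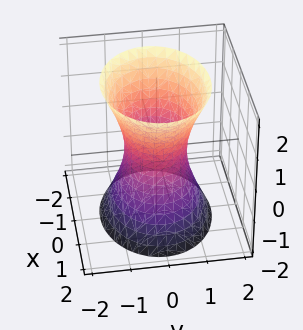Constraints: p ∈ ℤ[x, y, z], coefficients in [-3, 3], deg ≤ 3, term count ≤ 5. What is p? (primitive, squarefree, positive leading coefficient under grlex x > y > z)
deg p = 2.
Symmetries: it's symmetric under x → −x, forcing even powers of x; it's symmetric under y → −y, forcing even powers of y; mirror symmetry z ↦ −z ⇒ only even powers of z.
From the axis intercepts and sections: it misses every integer gridline on the z-axis; among the integer gridlines, it crosses the x-axis at x ∈ {-1, 1}.
The integer polynomial consistent with all of this is the stated p.

2*x^2 + 3*y^2 - z^2 - 2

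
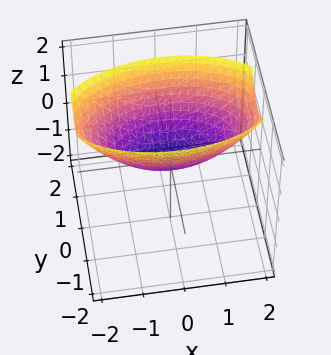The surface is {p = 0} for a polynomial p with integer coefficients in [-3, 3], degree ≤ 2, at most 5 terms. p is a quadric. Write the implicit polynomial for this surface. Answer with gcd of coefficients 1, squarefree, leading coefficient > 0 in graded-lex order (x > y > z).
First, degree: a paraboloid; a quadric, so deg p = 2.
Then, symmetries: it's symmetric under y → −y, forcing even powers of y; the x ↦ −x reflection is a symmetry, so x appears only in even powers.
Next, from the visible intercepts: it meets the z-axis at z = 0 (among the integer gridlines); one x-axis crossing is at x = 0; it crosses the y-axis at the gridline y = 0.
Finally, together with the visible shape, these determine p as stated.

x^2 + 3*y^2 - 3*z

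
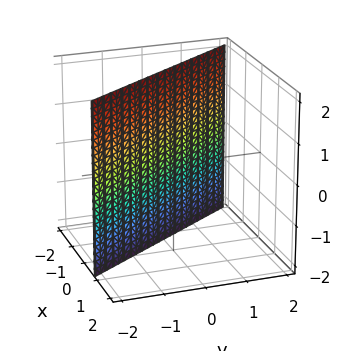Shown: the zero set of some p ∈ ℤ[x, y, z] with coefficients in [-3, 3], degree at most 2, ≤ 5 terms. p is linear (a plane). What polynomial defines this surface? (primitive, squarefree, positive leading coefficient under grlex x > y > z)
First, degree: the surface is flat (a plane), so deg p = 1.
Then, reading off the gridlines: no z-intercept at any integer in the box; it meets the y-axis at y = -1 (among the integer gridlines).
Finally, putting this together gives p.

3*x + 2*y + 2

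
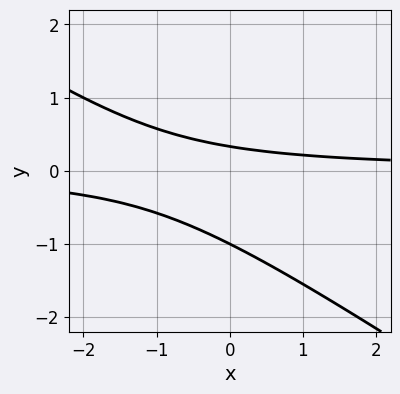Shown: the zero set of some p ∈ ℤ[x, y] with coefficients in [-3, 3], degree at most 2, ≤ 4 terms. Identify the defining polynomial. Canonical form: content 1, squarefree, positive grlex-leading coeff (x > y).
1. Degree: a generic line meets the curve in up to 2 points, so deg p = 2.
2. Against the integer gridlines: no x-intercept at any integer in the box; it crosses the y-axis at the gridline y = -1.
3. Assembling these constraints gives the stated polynomial.

2*x*y + 3*y^2 + 2*y - 1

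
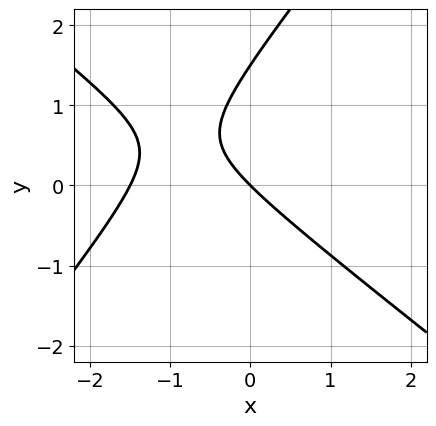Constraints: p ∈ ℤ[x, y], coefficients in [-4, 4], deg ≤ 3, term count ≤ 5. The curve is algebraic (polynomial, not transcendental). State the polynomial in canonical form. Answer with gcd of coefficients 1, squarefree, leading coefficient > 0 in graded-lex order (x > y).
deg p = 2.
From the visible intercepts: it crosses the x-axis at the gridline x = 0; it meets the y-axis at y = 0 (among the integer gridlines).
Solving for integer coefficients yields p as stated.

2*x^2 + x*y - 2*y^2 + 3*x + 3*y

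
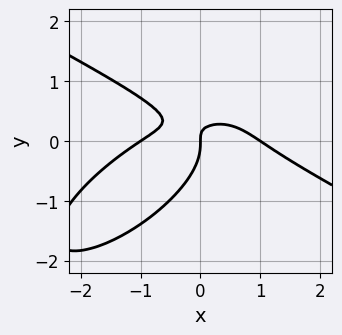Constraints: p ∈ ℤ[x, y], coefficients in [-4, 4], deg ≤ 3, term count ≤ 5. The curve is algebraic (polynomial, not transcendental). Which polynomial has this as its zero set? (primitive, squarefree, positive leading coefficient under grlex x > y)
x^3 - 2*x*y^2 + 3*y^3 + 3*x*y - x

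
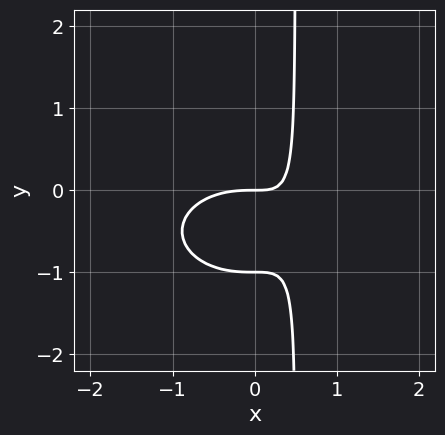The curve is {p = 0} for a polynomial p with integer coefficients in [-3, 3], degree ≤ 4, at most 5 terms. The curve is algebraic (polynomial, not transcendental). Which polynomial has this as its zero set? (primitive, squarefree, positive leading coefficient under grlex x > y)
x^3 + 2*x*y^2 + 2*x*y - y^2 - y

First, degree: the shape is more complex than any degree-2 curve, so deg p = 3.
Then, checking where it meets the axes: among the integer gridlines, it crosses the y-axis at y ∈ {-1, 0}; it crosses the x-axis at the gridline x = 0.
Finally, putting this together gives p.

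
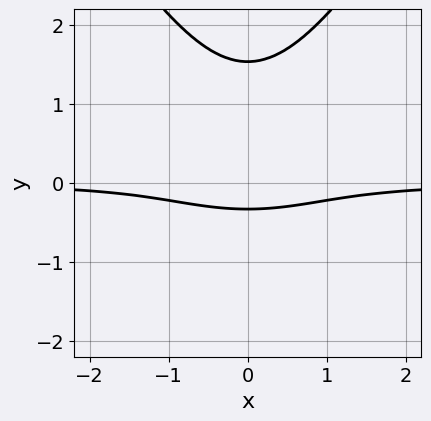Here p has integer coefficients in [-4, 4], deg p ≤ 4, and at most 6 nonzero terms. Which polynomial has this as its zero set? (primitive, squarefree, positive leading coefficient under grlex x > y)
(a) The degree is 4 — no degree-3 curve has this shape.
(b) Symmetries: mirror symmetry x ↦ −x ⇒ only even powers of x.
(c) From the visible intercepts: no x-intercept at any integer in the box.
(d) Solving for integer coefficients yields p as stated.

2*x^2*y^2 - y^4 + 2*x^2*y + 3*y + 1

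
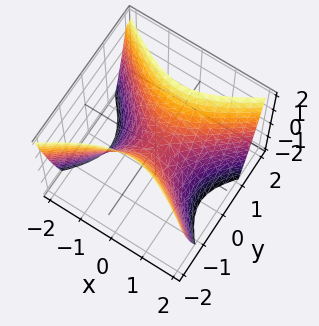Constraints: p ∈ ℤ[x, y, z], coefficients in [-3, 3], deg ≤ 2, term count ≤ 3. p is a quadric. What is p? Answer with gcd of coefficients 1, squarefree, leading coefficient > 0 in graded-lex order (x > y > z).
2*x^2 - 3*y^2 + 2*z

First, deg p = 2. A saddle surface; a quadric.
Next, symmetries: it's symmetric under x → −x, forcing even powers of x; the y ↦ −y reflection is a symmetry, so y appears only in even powers.
Then, observable constraints: it crosses the y-axis at the gridline y = 0; it meets the z-axis at z = 0 (among the integer gridlines); one x-axis crossing is at x = 0.
Finally, assembling these constraints gives the stated polynomial.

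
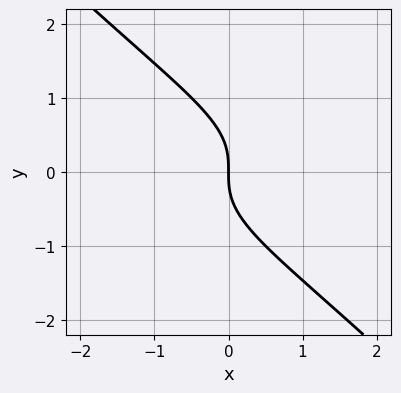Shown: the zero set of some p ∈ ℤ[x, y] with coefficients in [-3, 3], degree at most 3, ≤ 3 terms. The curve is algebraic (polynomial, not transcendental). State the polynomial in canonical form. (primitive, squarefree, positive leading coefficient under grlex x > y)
First, deg p = 3. No degree-2 curve has this shape.
Next, checking where it meets the axes: it crosses the x-axis at the gridline x = 0; it meets the y-axis at y = 0 (among the integer gridlines).
Finally, these observations pin down the coefficients.

x*y^2 + y^3 + x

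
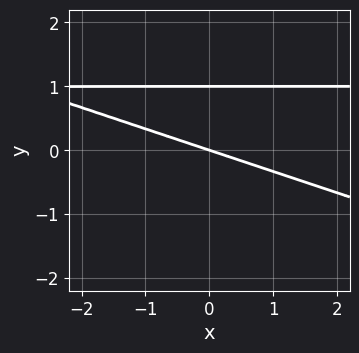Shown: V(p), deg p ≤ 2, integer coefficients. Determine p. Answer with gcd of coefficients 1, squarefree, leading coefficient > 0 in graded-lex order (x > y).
(a) Degree: the shape is more complex than any degree-1 curve, so deg p = 2.
(b) Against the integer gridlines: the y-axis gridline crossings are at y ∈ {0, 1}; it meets the x-axis at x = 0 (among the integer gridlines).
(c) The integer polynomial consistent with all of this is the stated p.

x*y + 3*y^2 - x - 3*y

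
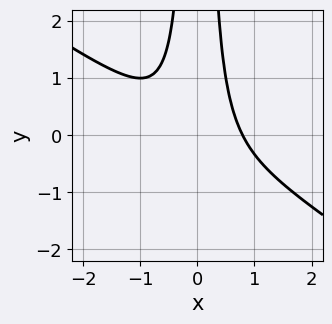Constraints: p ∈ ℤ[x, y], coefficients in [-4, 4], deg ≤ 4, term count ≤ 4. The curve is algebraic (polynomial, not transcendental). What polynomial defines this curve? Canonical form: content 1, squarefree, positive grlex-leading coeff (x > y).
(a) The degree is 3 — no degree-2 curve has this shape.
(b) Reading off the gridlines: no y-intercept at any integer in the box.
(c) Putting this together gives p.

2*x^3 + 3*x^2*y - 1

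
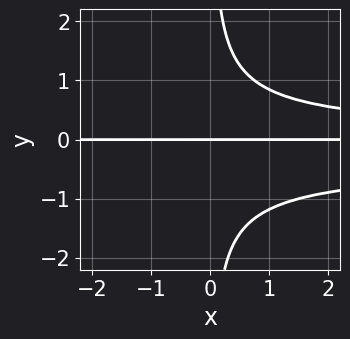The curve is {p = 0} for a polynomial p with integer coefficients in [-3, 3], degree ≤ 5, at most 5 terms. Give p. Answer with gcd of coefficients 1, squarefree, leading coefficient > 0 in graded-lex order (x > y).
First, the degree is 4 — no degree-3 curve has this shape.
Then, observable constraints: it meets the y-axis at y = 0 (among the integer gridlines); every point of the x-axis in the box is on the curve.
Finally, these observations pin down the coefficients.

3*x*y^3 + x*y^2 - 3*y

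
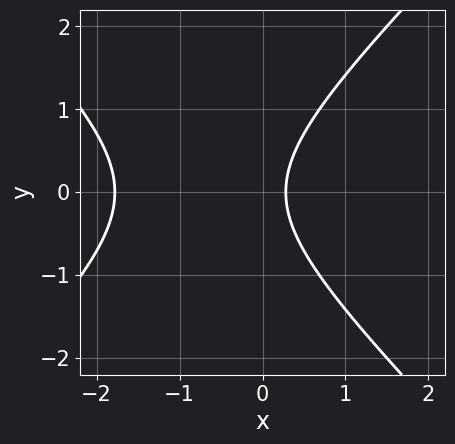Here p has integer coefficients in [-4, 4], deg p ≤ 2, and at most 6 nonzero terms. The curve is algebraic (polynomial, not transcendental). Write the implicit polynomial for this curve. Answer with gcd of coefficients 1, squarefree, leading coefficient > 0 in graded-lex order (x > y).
2*x^2 - 2*y^2 + 3*x - 1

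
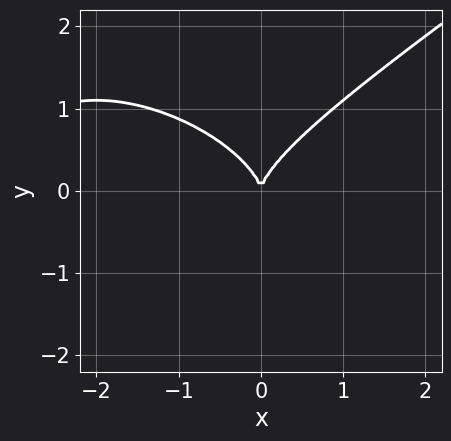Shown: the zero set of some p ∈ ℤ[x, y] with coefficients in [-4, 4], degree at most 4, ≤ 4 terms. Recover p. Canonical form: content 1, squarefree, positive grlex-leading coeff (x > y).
x^3 - 3*y^3 + 3*x^2

1. The degree is 3 — a generic line meets the curve in up to 3 points.
2. Against the integer gridlines: it meets the x-axis at x = 0 (among the integer gridlines); it crosses the y-axis at the gridline y = 0.
3. Matching integer coefficients to the picture gives p.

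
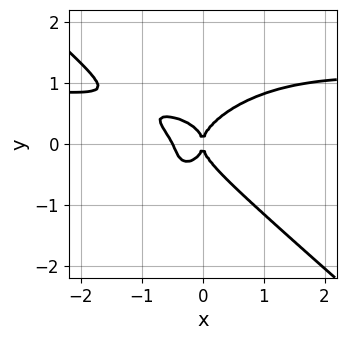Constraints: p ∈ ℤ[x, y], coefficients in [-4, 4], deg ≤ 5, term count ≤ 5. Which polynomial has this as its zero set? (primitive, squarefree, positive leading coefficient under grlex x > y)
2*x^3*y + 3*y^4 - 2*x^3 - x^2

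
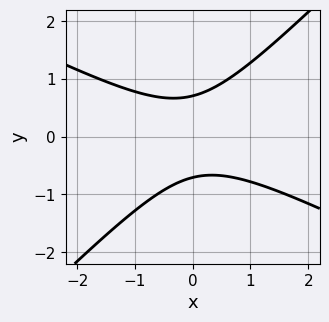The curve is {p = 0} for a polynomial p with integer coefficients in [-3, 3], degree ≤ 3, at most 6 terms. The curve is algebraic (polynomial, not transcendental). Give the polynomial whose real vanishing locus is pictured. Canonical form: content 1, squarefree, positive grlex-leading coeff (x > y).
(a) The degree is 2 — the shape is more complex than any degree-1 curve.
(b) From the axis intercepts and sections: no x-intercept at any integer in the box.
(c) Solving for integer coefficients yields p as stated.

x^2 + x*y - 2*y^2 + 1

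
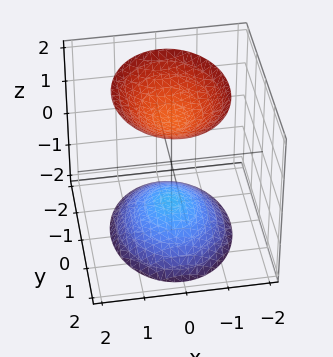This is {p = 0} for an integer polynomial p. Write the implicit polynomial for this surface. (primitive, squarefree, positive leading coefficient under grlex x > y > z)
3*x^2 + 2*y^2 - 2*z^2 + 3

First, I count 2 distinct pieces. They look like related sheets of one shape, so recover p as a whole.
Then, the degree is 2 — two sheets facing apart; a quadric.
Next, symmetries: mirror symmetry z ↦ −z ⇒ only even powers of z; mirror symmetry y ↦ −y ⇒ only even powers of y; it's symmetric under x → −x, forcing even powers of x.
Then, against the integer gridlines: the surface avoids every integer x-axis point in the box; no y-intercept at any integer in the box.
Finally, the integer polynomial consistent with all of this is the stated p.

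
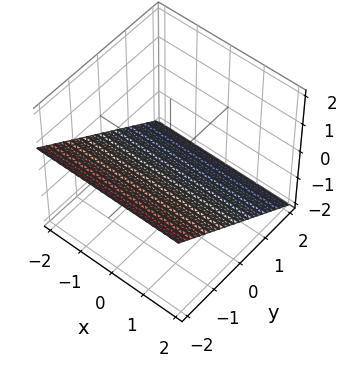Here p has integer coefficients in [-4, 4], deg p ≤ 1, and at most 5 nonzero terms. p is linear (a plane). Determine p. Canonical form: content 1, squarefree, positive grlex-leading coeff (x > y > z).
2*y + 3*z + 2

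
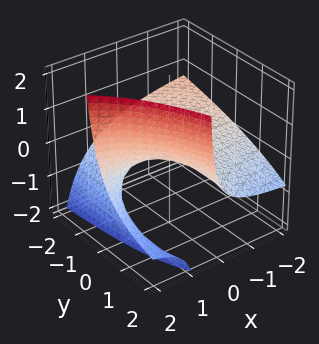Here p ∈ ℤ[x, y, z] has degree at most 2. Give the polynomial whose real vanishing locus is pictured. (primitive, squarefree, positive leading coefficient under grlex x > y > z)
x*y + 2*x*z + y*z - 3*z

(a) The degree is 2 — a generic line meets the surface in up to 2 points.
(b) Against the integer gridlines: the visible x-axis segment lies entirely on the surface; the visible y-axis segment lies entirely on the surface; it crosses the z-axis at the gridline z = 0.
(c) Together with the visible shape, these determine p as stated.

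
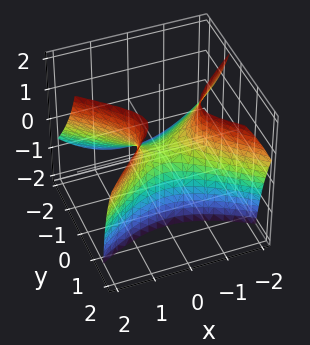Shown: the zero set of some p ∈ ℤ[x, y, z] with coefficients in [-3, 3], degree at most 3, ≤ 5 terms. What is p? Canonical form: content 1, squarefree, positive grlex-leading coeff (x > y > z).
First, deg p = 2. No degree-1 surface has this shape.
Then, checking where it meets the axes: one x-axis crossing is at x = 0; it crosses the z-axis at the gridline z = 0.
Finally, these observations pin down the coefficients.

2*x^2 - 3*y^2 + 3*y*z - 2*z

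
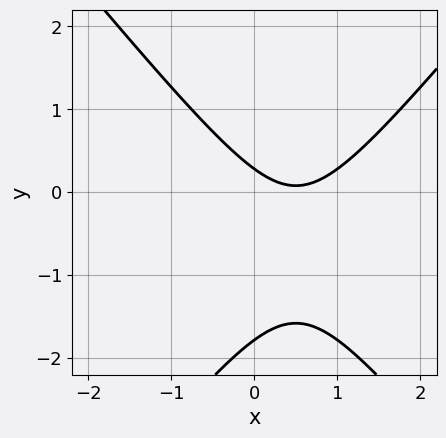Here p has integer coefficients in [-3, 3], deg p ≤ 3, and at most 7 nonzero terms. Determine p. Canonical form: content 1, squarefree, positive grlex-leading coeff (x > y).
3*x^2 - 2*y^2 - 3*x - 3*y + 1

1. The degree is 2 — the shape is more complex than any degree-1 curve.
2. From the visible intercepts: no x-intercept at any integer in the box.
3. The integer polynomial consistent with all of this is the stated p.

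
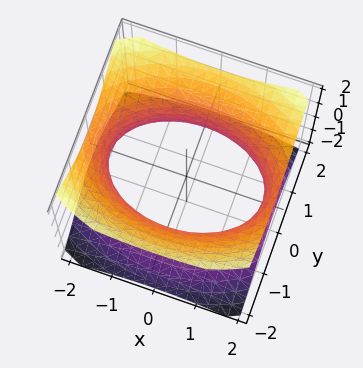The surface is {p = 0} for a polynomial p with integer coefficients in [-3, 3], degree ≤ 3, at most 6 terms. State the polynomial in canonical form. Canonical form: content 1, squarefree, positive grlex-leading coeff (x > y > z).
x^2 + 2*y^2 - 2*z^2 - 3

deg p = 2.
Symmetries: mirror symmetry x ↦ −x ⇒ only even powers of x; mirror symmetry z ↦ −z ⇒ only even powers of z; the y ↦ −y reflection is a symmetry, so y appears only in even powers.
Against the integer gridlines: no z-intercept at any integer in the box.
Solving for integer coefficients yields p as stated.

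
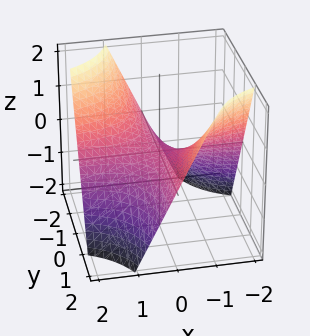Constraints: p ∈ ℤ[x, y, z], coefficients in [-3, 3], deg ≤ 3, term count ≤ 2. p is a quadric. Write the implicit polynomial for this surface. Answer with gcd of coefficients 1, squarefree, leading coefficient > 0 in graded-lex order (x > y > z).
x*y + z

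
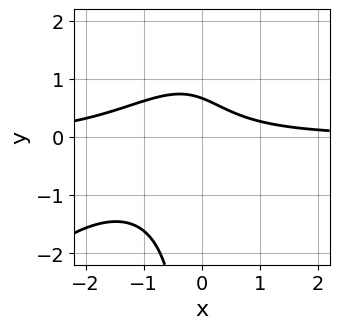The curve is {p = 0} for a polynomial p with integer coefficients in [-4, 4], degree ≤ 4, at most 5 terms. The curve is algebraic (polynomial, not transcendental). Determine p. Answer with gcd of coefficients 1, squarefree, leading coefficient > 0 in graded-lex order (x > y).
2*x^2*y - 2*x*y^2 + 3*x*y + 3*y - 2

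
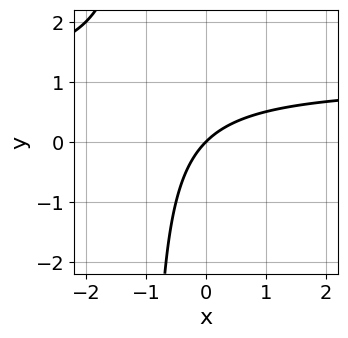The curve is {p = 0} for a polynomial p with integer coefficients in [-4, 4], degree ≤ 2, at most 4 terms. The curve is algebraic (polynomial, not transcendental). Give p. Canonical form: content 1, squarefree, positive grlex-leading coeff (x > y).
deg p = 2. The shape is more complex than any degree-1 curve.
Observable constraints: one y-axis crossing is at y = 0; it crosses the x-axis at the gridline x = 0.
Fitting integer coefficients to these (and the overall shape) gives p.

x*y - x + y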